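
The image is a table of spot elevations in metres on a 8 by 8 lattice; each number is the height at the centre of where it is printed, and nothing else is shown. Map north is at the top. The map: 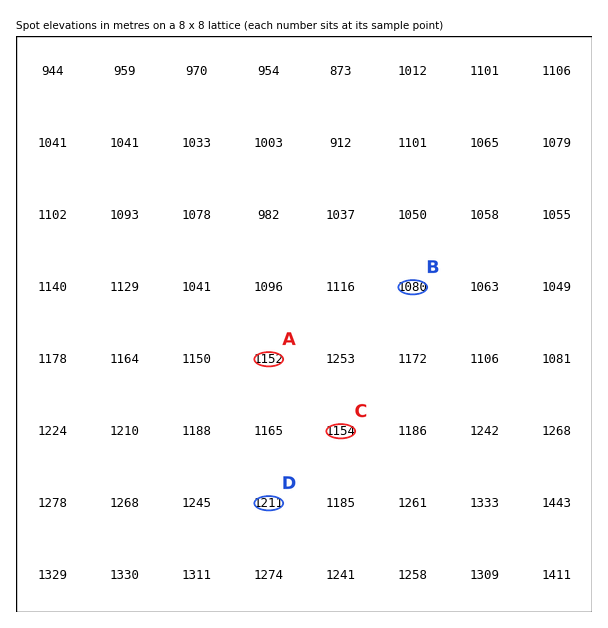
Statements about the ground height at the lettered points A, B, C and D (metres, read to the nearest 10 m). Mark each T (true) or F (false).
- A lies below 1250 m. T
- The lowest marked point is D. F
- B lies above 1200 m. F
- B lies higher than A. F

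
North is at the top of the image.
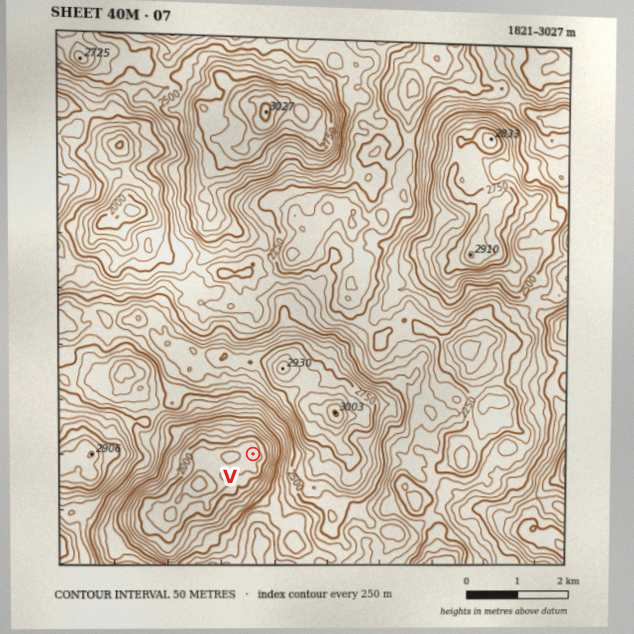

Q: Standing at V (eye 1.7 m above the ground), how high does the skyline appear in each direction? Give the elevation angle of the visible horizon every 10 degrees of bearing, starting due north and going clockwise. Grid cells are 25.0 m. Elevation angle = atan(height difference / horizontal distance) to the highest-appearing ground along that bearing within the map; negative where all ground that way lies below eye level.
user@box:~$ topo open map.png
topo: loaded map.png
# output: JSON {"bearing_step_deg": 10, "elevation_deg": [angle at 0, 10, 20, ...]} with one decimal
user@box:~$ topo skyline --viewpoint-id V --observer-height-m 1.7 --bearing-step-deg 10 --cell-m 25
{"bearing_step_deg": 10, "elevation_deg": [28.0, 30.4, 32.7, 34.8, 35.6, 37.5, 38.1, 38.6, 36.7, 36.8, 37.2, 36.7, 35.1, 32.8, 29.6, 25.2, 23.0, 20.9, 21.3, 16.3, 12.4, 9.3, 7.0, 8.8, 11.2, 11.1, 16.6, 18.2, 15.5, 15.2, 19.2, 20.0, 22.7, 24.6, 25.7, 26.6]}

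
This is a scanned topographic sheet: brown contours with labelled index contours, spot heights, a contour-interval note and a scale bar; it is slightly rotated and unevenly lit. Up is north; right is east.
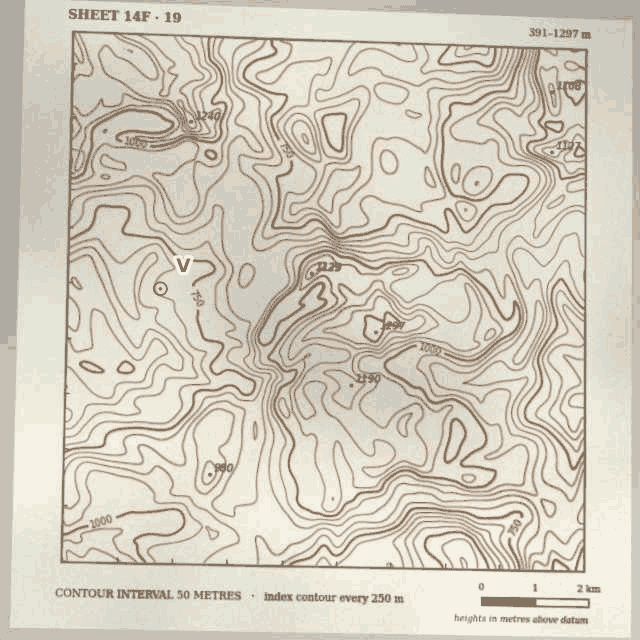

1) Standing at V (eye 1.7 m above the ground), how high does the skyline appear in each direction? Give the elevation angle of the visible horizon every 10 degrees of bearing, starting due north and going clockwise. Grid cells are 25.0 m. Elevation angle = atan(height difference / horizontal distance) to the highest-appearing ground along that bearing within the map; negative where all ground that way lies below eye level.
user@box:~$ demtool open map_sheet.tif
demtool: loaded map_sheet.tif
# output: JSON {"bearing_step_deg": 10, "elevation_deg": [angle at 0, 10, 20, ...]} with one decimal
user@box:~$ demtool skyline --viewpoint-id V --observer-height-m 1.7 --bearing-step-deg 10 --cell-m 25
{"bearing_step_deg": 10, "elevation_deg": [8.0, 9.6, 9.7, 6.3, 5.1, 5.6, 6.7, 6.4, 7.9, 7.6, 8.6, 9.0, 7.4, 6.5, 4.5, 4.5, 4.9, 3.3, 4.5, 4.8, 4.1, 0.2, -2.9, -4.5, -4.0, -2.9, -2.9, -2.5, -2.2, -1.6, 2.1, 3.6, 6.6, 6.8, 6.3, 7.0]}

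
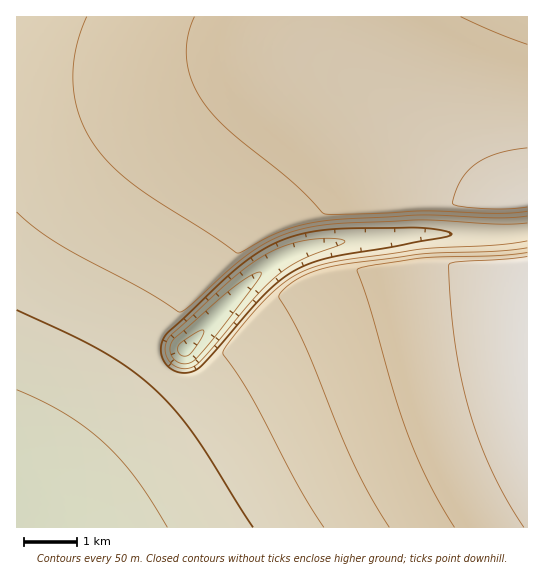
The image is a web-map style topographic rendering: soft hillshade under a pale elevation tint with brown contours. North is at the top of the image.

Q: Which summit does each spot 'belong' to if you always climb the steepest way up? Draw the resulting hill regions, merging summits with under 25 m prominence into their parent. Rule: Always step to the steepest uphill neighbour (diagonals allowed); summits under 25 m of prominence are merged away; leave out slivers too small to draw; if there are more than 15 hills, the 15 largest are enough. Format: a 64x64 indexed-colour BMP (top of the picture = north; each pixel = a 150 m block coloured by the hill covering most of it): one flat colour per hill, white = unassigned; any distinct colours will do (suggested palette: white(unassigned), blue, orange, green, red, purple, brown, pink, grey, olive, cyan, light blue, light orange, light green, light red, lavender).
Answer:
<image width="64" height="64" href="data:image/bmp;base64,Qk12CAAAAAAAAHYAAAAoAAAAQAAAAEAAAAABAAQAAAAAAAAIAAATCwAAEwsAABAAAAAAAAAA////ALR3HwAOf/8ALKAsACgn1gC9Z5QAS1aMAMJ34wB/f38AIr28AM++FwDox64AeLv/AIrfmACWmP8A1bDFACIiIiIiIiIiIiIiIiIiIiIiIiIiIiIiIiIiIiIiIiIiIiIiIiIiIiIiIiIiIiIiIiIiIiIiIiIiIiIiIiIiIiIRIiIiIiIiIiIiIiIiIiIiIiIiIiIiIiIiIiIiIiIiIhERIiIiIiIiIiIiIiIiIiIiIiIiIiIiIiIiIiIiIiIiERESIiIiIiIiIiIiIiIiIiIiIiIiIiIiIiIiIiIiIiIREREiIiIiIiIiIiIiIiIiIiIiIiIiIiIiIiIiIiIiIhERERIiIiIiIiIiIiIiIiIiIiIiIiIiIiIiIiIiIiIiERERESIiIiIiIiIiIiIiIiIiIiIiIiIiIiIiIiIiIiIREREREiIiIiIiIiIiIiIiIiIiIiIiIiIiIiIiIiIiIhERERERIiIiIiIiIiIiIiIiIiIiIiIiIiIiIiIiIiIiEREREREiIiIiIiIiIiIiIiIiIiIiIiIiIiIiIiIiIiIRERERERIiIiIiIiIiIiIiIiIiIiIiIiIiIiIiIiIiIhERERERESIiIiIiIiIiIiIiIiIiIiIiIiIiIiIiIiIiEREREREREiIiIiIiIiIiIiIiIiIiIiIiIiIiIiIiIiIRERERERERIiIiIiIiIiIiIiIiIiIiIiIiIiIiIiIiIhERERERERESIiIiIiIiIiIiIiIiIiIiIiIiIiIiIiIiEREREREREREiIiIiIiIiIiIiIiIiIiIiIiIiIiIiIiIRERERERERERIiIiIiIiIiIiIiIiIiIiIiIiIiIiIiIhERERERERERESIiIiIiIiIiIiIiIiIiIiIiIiIiIiIiERERERERERERIiIiIiIiIiIiIiIiIiIiIiIiIiIiIiIRERERERERERESIiIiIiIiIiIiIiIiIiIiIiIiIiIiIhEREREREREREREiIiIiIiIiIiIiIiIiIiIiIiIiIiIiERERERERERERERIiIiIiIiIiIiIiIiIiIiIiIiIiIiIRERERERERERERESIiIiIiIiIiIiIiIiIiIiIiIiIiIhEREREREREREREREiIiIiIiIiIiIiIiIiIiIiIiIiIiERERERERERERERERIiIiIiIiIiIiIiIiIiIiIiIiIiIRERERERERERERERESIiIiIiIiIiIiIiIiIiIiIiIiIhEREREREREREREREREiIiIiIiIiIiIiIiIiIiIiIiIiERERERERERERERERERIiIiIiIiIiIiIiIiIiIiIiIiIRERERERERERERERERESIiIiIiIiIiIiIiIiIiIiIiIhEREREREREREREREREREiIiIiIiIiIiIiIiIiIiIiIiERERERERERERERERERERIiIiIiIiIiIiIiIiIiIiIiIRERERERERERERERERERESIiIiIiIiIiIiIiIiIiIiIhERERERERERERERERERERESIiIiIiIiIiIiIiIiIiIiERERERERERERERERERERERESIiIiIiIiIiIiIiIiIiIREREREREREREREREREREREREREiIiIiIiIiIiIiIiIhERERERERERERERERERERERERERERERERIiIiIiIiIiERERERERERERERERERERERERERERERERERERERERERERERERERERERERERERERERERERERERERERERERERERERERERERERERERERERERERERERERERERERERERERERERERERERERERERERERERERERERERERERERERERERERERERERERERERERERERERERERERERERERERERERERERERERERERERERERERERERERERERERERERERERERERERERERERERERERERERERERERERERERERERERERERERERERERERERERERERERERERERERERERERERERERERERERERERERERERERERERERERERERERERERERERERERERERERERERERERERERERERERERERERERERERERERERERERERERERERERERERERERERERERERERERERERERERERERERERERERERERERERERERERERERERERERERERERERERERERERERERERERERERERERERERERERERERERERERERERERERERERERERERERERERERERERERERERERERERERERERERERERERERERERERERERERERERERERERERERERERERERERERERERERERERERERERERERERERERERERERERERERERERERERERERERERERERERERERERERERERERERERERERERERERERERERERERERERERERERERERERERERERERERERERERERERERERERERERERERERERERERERERERERERERERERERERERERERERERERERERERERERERERERERERERERERERERERERERERERERERERERERERERERERERERERERERERERERERERERERERERERERERERERERERERERERERERERERERERERERERERERERERERERERERERERERERERERERERERERERERERERERERERERERERERERERERERERERERERERERERERERERERERERERERERERERERERERERERERERERERERERERERERERERERERERERERERERERERERERERERERERERERERERERERERERERERERERERERERERERER"/>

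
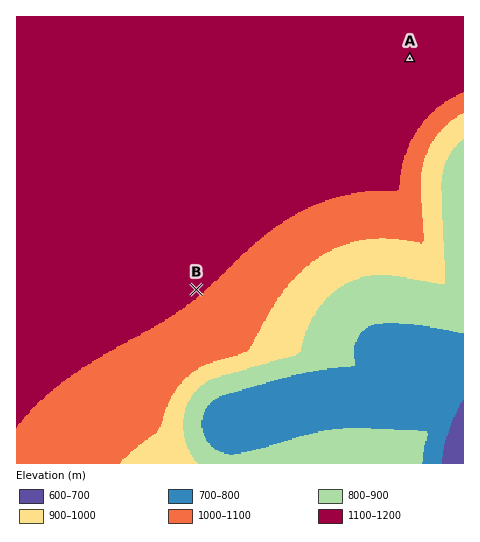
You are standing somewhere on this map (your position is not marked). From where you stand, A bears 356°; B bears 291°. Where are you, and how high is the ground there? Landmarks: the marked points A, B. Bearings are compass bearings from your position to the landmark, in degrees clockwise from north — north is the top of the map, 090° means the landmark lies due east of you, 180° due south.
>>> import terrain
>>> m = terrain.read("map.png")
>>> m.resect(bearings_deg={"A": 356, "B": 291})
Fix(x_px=432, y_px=380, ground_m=780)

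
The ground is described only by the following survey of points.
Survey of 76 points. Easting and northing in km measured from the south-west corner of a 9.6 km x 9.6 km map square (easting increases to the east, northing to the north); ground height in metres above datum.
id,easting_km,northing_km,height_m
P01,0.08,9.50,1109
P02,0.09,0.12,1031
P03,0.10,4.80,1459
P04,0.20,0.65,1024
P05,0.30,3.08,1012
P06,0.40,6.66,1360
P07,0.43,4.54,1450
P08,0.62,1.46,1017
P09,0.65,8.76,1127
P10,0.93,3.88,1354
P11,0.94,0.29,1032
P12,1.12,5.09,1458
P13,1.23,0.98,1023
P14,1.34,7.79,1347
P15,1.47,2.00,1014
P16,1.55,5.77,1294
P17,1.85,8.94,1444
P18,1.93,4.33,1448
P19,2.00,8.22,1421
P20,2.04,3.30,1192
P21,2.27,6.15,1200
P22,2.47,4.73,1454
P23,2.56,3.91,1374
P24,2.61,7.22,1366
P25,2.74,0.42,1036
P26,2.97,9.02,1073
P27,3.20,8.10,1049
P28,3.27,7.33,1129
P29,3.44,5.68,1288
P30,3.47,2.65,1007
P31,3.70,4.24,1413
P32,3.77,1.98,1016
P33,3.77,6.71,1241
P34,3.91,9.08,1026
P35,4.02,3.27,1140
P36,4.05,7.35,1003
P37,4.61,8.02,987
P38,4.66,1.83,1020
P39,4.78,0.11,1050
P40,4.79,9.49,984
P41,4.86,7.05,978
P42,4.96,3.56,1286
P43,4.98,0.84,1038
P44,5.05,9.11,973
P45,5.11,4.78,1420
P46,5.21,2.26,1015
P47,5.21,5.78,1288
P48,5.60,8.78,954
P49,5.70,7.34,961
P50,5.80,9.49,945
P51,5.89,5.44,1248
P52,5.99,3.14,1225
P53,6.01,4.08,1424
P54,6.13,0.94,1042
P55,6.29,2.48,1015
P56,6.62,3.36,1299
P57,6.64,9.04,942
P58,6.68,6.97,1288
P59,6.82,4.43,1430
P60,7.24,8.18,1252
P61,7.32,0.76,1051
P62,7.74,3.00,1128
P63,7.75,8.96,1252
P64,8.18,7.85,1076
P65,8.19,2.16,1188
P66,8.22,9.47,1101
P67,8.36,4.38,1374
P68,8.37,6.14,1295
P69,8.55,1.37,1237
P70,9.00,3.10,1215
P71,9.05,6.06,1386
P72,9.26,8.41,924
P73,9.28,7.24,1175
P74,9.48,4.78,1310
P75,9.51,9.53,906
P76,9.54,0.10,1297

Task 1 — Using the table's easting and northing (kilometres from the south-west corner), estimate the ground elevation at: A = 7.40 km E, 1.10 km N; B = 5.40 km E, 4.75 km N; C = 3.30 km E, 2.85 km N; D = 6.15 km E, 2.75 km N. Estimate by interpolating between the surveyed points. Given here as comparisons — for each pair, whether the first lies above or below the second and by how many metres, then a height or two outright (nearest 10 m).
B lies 410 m above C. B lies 380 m above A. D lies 350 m below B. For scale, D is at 1070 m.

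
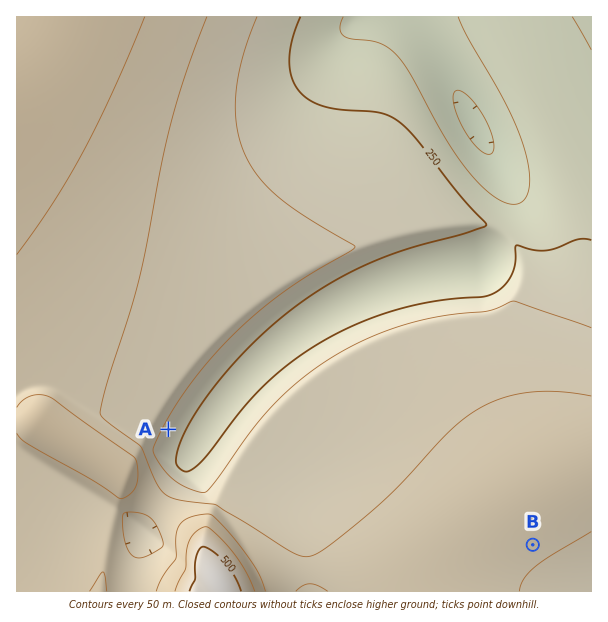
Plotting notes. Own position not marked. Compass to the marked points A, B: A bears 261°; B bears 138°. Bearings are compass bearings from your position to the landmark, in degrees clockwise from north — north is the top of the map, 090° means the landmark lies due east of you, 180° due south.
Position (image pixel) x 396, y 393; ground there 330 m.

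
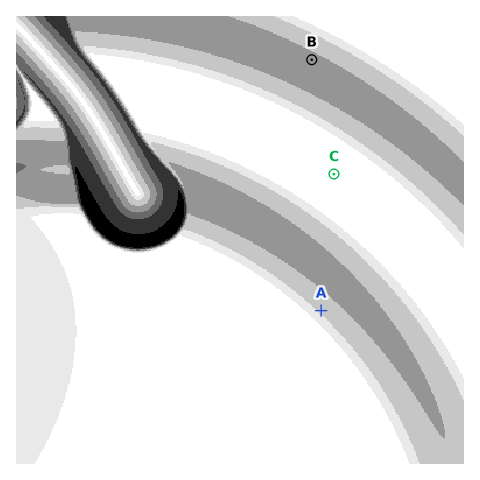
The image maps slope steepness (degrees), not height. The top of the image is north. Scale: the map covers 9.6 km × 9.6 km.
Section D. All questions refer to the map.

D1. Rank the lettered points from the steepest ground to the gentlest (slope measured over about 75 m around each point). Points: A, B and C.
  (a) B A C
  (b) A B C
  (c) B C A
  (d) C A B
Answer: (a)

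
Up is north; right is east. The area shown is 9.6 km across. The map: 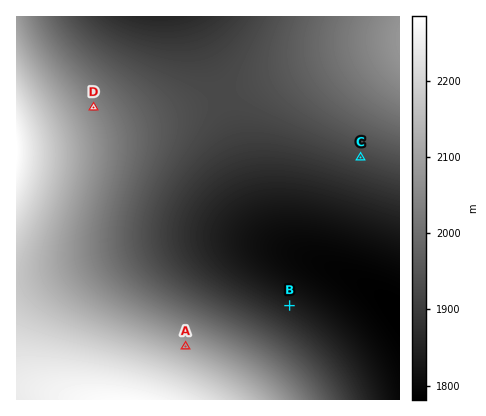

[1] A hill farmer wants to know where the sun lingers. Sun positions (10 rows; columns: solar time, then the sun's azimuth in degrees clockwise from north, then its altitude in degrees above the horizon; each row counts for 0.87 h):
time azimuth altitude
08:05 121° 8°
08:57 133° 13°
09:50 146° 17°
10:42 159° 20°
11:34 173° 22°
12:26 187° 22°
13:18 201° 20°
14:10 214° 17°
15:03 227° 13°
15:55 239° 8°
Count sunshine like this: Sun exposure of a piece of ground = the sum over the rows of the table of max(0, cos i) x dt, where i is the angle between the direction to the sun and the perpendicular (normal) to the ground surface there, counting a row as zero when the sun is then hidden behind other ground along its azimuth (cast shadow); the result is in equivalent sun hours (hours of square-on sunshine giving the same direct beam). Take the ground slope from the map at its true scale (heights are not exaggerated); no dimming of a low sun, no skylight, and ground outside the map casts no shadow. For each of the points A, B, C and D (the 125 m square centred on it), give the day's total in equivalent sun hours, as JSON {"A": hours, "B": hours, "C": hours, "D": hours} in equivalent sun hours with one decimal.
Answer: {"A": 1.5, "B": 1.9, "C": 2.8, "D": 2.1}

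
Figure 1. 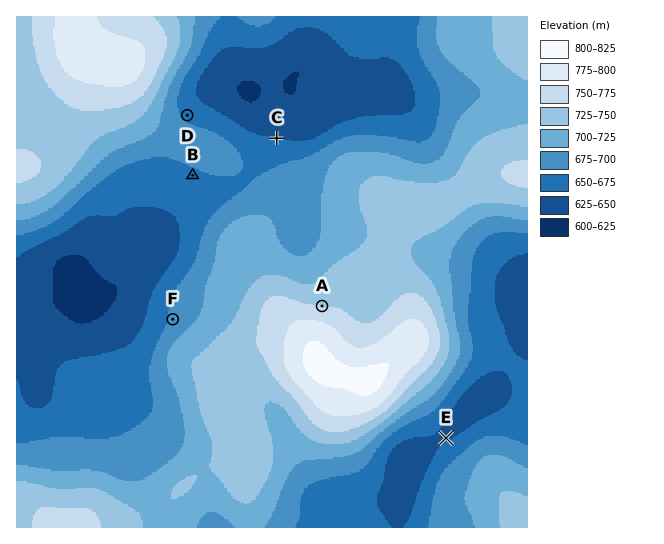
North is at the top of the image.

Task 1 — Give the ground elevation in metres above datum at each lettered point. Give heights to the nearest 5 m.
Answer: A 750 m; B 670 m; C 650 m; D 670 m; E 650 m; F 680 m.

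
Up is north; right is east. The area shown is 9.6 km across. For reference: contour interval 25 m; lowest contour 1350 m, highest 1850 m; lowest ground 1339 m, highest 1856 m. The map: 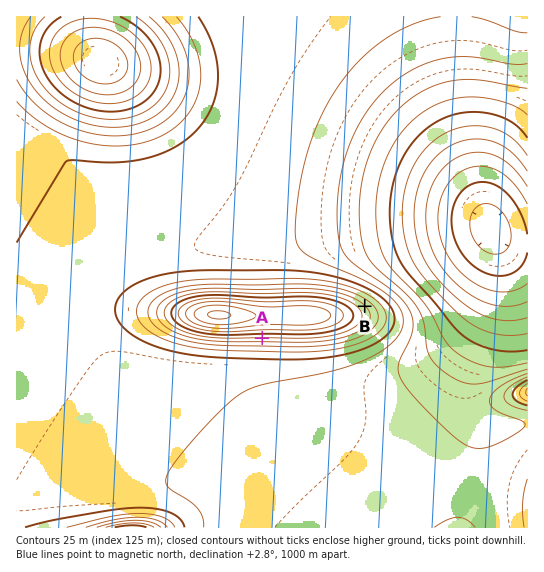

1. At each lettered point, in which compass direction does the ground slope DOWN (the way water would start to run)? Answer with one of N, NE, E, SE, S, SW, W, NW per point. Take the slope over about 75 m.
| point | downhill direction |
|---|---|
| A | S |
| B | NE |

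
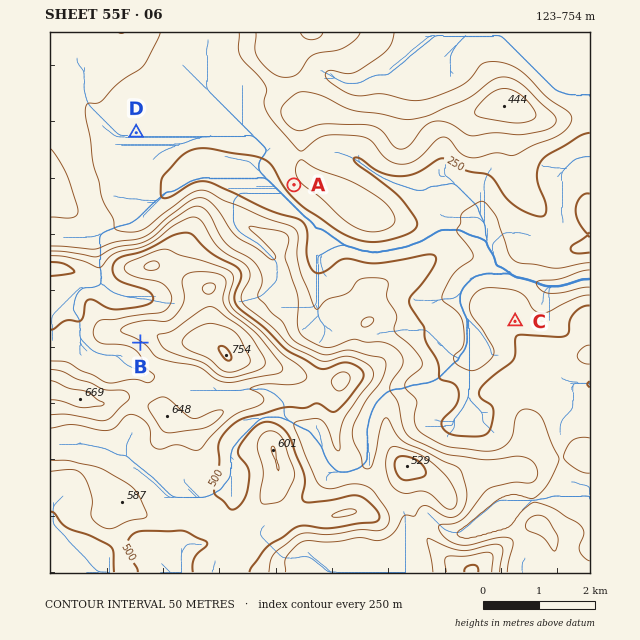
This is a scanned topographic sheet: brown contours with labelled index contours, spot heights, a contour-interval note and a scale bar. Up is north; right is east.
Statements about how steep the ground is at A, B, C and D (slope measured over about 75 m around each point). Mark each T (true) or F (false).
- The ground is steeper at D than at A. F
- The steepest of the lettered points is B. T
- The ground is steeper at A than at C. T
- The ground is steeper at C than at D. T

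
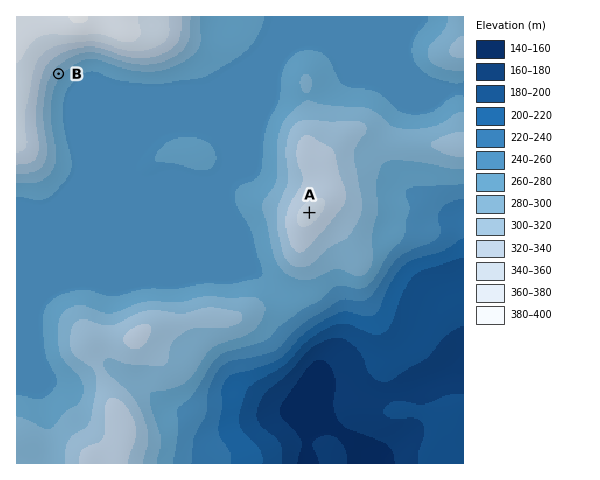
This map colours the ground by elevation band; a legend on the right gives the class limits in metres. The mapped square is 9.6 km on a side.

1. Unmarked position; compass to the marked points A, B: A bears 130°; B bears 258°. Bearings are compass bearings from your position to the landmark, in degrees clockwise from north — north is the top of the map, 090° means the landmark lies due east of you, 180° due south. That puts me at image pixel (127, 59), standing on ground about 310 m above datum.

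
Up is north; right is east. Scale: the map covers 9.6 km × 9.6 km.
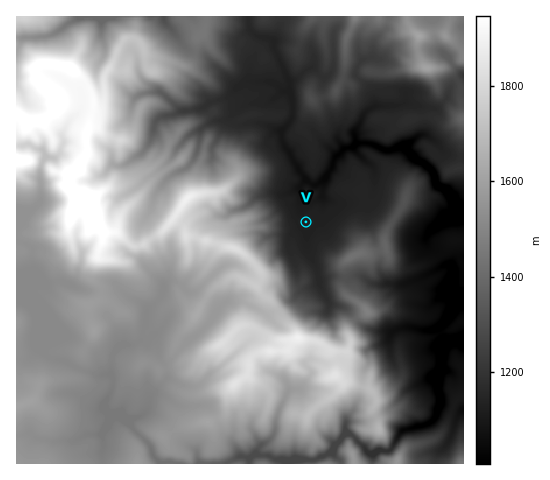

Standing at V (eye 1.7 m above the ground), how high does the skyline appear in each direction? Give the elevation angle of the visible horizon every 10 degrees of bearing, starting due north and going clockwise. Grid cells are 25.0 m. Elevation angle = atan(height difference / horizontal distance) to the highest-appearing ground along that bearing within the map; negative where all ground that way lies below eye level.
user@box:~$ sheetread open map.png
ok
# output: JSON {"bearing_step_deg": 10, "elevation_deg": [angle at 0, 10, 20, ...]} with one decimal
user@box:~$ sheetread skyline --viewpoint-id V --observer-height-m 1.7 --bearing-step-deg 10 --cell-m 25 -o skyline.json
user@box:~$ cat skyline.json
{"bearing_step_deg": 10, "elevation_deg": [2.9, 2.8, 3.9, 5.8, 5.9, 1.9, 2.5, 3.8, 5.1, 5.8, 7.8, 9.9, 12.9, 14.0, 12.2, 8.7, 13.1, 14.2, 16.3, 16.1, 16.8, 21.0, 24.1, 24.6, 24.7, 23.5, 18.4, 19.1, 17.8, 18.8, 17.0, 14.2, 8.8, 4.0, 1.9, 1.2]}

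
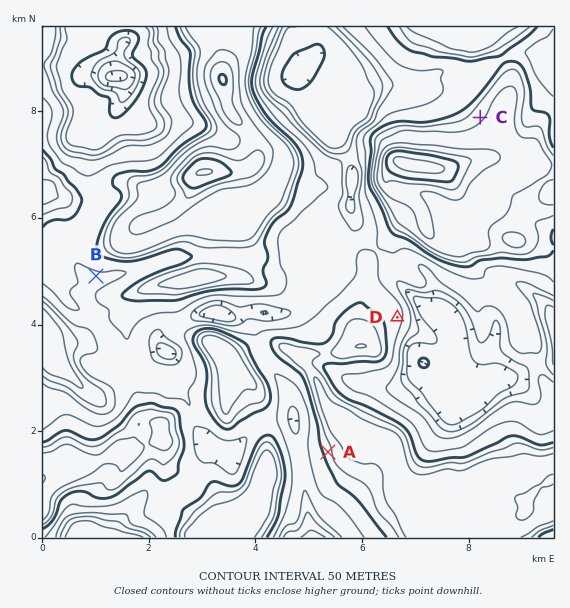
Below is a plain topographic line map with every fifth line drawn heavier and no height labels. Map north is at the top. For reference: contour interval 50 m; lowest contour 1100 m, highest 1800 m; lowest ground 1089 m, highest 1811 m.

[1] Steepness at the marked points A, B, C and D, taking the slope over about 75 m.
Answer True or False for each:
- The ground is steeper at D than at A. False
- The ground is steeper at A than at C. True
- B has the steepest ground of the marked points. False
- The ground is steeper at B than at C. False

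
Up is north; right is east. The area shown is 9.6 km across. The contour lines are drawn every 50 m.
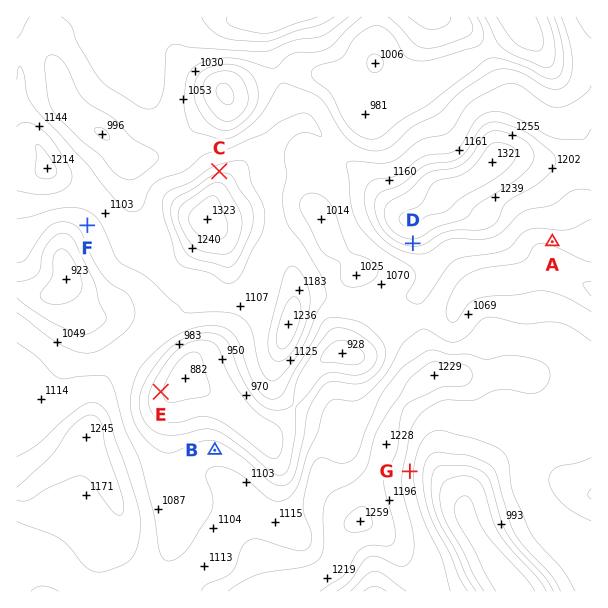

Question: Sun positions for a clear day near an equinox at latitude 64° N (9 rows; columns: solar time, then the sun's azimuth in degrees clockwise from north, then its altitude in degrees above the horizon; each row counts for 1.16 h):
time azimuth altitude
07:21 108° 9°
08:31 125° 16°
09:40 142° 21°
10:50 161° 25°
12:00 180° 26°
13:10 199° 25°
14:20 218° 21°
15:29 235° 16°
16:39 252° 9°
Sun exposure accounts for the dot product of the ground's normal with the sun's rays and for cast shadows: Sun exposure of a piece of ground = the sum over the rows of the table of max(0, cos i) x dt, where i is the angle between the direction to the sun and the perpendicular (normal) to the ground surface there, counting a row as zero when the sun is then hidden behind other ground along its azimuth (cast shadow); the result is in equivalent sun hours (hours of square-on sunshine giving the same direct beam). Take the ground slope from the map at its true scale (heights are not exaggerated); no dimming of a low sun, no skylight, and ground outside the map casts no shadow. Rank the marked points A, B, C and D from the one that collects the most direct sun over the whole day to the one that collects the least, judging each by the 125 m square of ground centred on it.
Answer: D > A > B > C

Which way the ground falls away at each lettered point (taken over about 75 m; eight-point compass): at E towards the E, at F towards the SW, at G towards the E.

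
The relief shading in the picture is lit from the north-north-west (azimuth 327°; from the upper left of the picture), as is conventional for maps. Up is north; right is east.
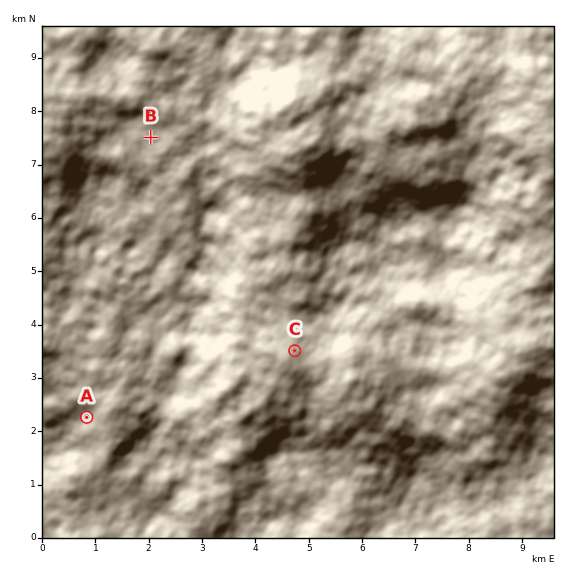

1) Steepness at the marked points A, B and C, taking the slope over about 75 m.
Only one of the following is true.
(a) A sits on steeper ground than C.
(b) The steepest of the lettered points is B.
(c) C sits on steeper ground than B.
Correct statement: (c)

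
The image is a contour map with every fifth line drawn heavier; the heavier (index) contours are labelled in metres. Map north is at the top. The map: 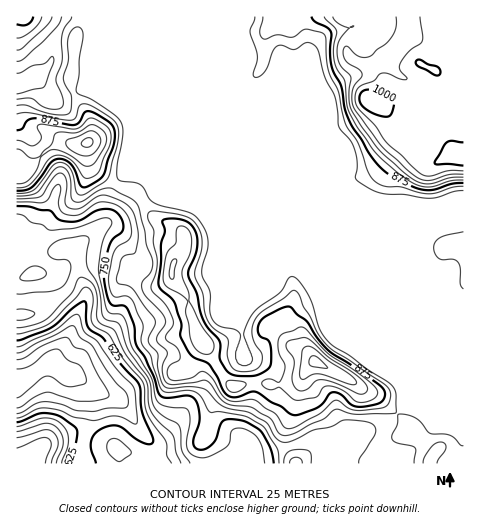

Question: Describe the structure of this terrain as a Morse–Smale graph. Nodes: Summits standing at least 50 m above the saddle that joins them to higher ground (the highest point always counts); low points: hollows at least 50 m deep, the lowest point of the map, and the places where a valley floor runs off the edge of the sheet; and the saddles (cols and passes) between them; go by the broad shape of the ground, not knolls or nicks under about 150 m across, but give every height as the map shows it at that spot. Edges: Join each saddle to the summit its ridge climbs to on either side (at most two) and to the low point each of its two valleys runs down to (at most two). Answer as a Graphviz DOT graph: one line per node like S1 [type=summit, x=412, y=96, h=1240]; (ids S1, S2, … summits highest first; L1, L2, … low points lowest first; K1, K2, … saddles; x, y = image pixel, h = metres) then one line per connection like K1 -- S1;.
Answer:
graph terrain {
  S1 [type=summit, x=371, y=102, h=1021];
  S2 [type=summit, x=316, y=362, h=983];
  S3 [type=summit, x=88, y=143, h=982];
  S4 [type=summit, x=25, y=17, h=885];
  S5 [type=summit, x=34, y=459, h=746];
  L1 [type=low, x=18, y=382, h=515];
  L2 [type=low, x=17, y=85, h=753];
  K1 [type=saddle, x=43, y=154, h=925];
  K2 [type=saddle, x=116, y=185, h=830];
  K3 [type=saddle, x=397, y=414, h=825];
  K4 [type=saddle, x=242, y=337, h=824];
  K5 [type=saddle, x=63, y=25, h=797];
  K6 [type=saddle, x=85, y=439, h=619];
  K1 -- S3;
  K1 -- L1;
  K1 -- L2;
  K2 -- S2;
  K2 -- S3;
  K2 -- L1;
  K2 -- L2;
  K3 -- S2;
  K3 -- L1;
  K3 -- L2;
  K4 -- S2;
  K4 -- L1;
  K4 -- L2;
  K5 -- S2;
  K5 -- S4;
  K5 -- L2;
  K6 -- S2;
  K6 -- S5;
  K6 -- L1;
}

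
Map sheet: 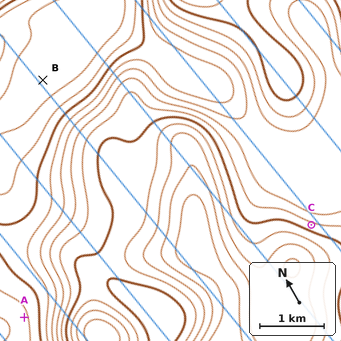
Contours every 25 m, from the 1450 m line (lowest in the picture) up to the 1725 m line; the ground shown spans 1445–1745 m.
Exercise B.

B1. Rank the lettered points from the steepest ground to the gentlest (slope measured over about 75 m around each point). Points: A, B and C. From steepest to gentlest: C A B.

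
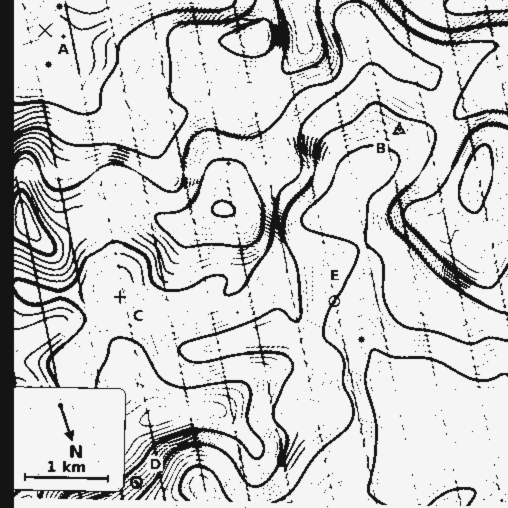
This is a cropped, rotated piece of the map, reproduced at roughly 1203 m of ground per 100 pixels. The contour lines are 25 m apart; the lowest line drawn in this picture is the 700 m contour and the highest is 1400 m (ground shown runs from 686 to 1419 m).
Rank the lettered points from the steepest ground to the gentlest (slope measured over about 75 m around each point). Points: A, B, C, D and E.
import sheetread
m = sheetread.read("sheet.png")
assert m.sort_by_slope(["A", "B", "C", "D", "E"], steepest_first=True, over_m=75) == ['D', 'B', 'E', 'A', 'C']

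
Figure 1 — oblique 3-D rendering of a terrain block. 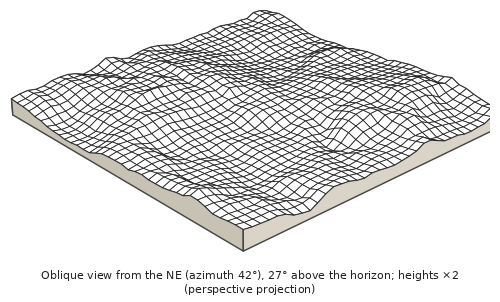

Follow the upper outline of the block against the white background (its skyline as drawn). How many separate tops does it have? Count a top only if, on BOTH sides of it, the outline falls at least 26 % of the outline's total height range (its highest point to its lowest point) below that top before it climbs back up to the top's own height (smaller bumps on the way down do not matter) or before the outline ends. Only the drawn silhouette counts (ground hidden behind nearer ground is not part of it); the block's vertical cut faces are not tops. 6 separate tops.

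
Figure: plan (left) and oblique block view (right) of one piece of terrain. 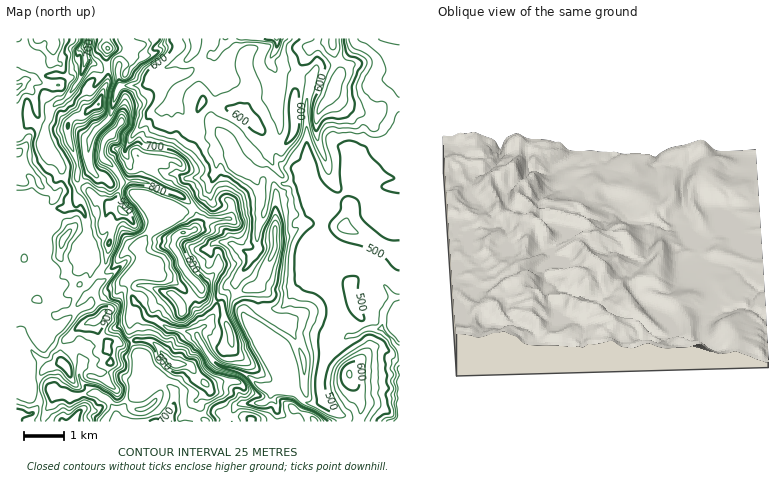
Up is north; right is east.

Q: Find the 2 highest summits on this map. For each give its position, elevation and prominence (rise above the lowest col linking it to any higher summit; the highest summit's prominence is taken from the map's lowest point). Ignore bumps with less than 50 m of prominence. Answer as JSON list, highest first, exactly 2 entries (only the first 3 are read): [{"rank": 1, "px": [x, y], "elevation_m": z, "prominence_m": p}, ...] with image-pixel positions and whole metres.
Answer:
[{"rank": 1, "px": [94, 322], "elevation_m": 936, "prominence_m": 528}, {"rank": 2, "px": [122, 212], "elevation_m": 935, "prominence_m": 94}]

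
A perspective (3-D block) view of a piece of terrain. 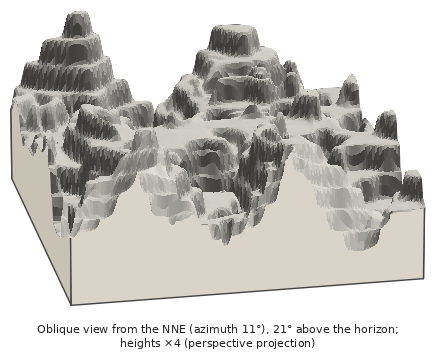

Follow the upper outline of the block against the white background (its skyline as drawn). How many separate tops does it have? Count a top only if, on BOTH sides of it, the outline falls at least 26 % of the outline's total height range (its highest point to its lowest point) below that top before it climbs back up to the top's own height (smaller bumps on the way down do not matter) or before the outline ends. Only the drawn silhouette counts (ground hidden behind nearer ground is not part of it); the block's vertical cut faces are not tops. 2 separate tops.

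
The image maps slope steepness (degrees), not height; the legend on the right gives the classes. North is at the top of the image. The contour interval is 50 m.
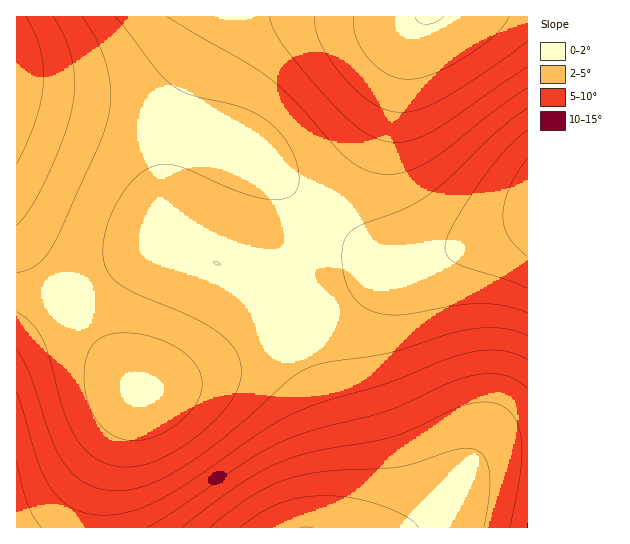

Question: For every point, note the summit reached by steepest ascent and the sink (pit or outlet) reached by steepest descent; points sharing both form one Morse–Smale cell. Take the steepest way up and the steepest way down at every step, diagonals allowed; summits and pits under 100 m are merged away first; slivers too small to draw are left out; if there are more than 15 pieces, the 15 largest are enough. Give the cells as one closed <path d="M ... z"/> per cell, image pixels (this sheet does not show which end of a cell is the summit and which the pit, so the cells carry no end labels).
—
<path d="M21 96l-5 1 0 430 313 1 6-19 1-39-5-36-10-33-17-43-25-48-11-16-15-15-12-6 17 0 15-8 34-32 14-18-30-24-37-36-15-8-78-23z"/><path d="M322 216l-49 49-15 8-14 1 9 5 15 15 11 16 25 48 17 43 10 33 5 36 0 28-7 29 86 1 25-21 31-38 12-12 18-8 27-3 0-223-11 2-82 32-29 6-19-4-17-8-27-18z"/><path d="M422 16l-405 0-1 79 145 29 78 23 15 8 37 36 30 24 22-28 22-36 20-44 22-65z"/><path d="M527 16l-104 0-8 10-8 16-22 65-20 44-22 36-22 28 22 18 27 18 17 8 19 4 29-6 92-34z"/><path d="M527 447l-21 1-23 9-12 12-31 38-24 20 111 1z"/>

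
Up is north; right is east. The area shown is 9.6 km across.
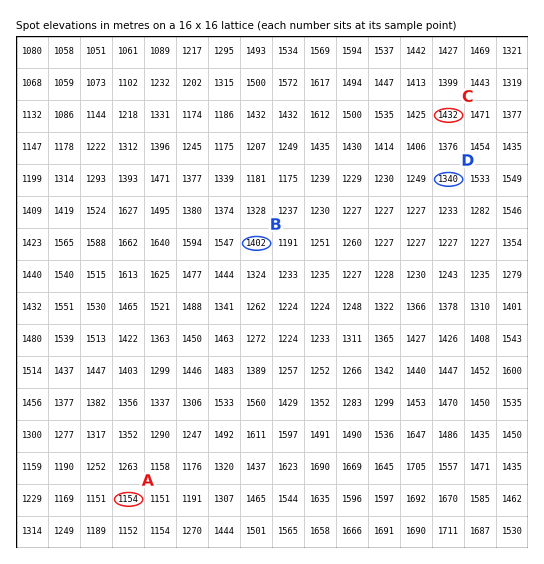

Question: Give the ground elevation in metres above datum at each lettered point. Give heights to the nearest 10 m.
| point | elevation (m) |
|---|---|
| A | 1150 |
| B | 1400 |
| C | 1430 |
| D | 1340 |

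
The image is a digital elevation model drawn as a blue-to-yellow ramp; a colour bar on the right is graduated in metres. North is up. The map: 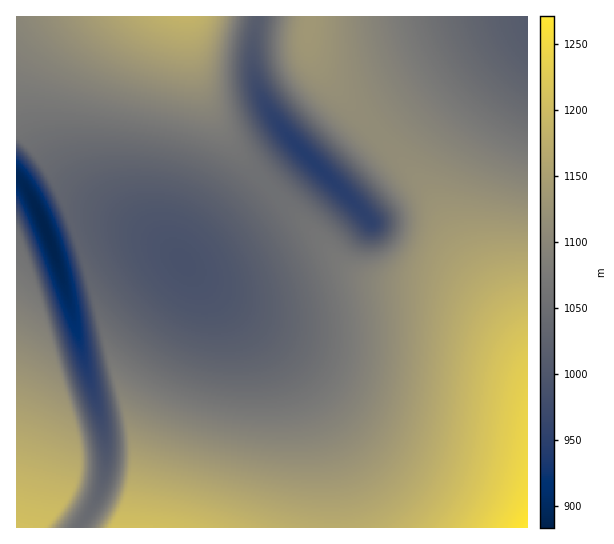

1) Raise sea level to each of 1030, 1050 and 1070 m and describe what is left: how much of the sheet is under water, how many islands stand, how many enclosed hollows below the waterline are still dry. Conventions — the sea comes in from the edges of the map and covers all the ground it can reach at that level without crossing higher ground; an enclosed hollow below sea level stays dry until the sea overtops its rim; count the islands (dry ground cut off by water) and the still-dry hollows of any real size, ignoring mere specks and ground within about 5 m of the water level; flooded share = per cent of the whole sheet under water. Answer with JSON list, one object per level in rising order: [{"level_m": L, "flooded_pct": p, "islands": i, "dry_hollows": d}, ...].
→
[{"level_m": 1030, "flooded_pct": 23, "islands": 0, "dry_hollows": 0}, {"level_m": 1050, "flooded_pct": 32, "islands": 0, "dry_hollows": 0}, {"level_m": 1070, "flooded_pct": 42, "islands": 0, "dry_hollows": 0}]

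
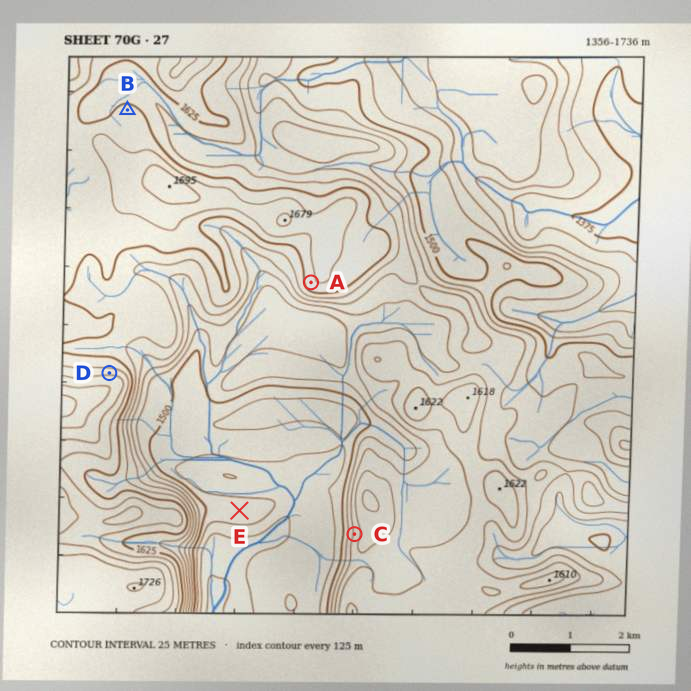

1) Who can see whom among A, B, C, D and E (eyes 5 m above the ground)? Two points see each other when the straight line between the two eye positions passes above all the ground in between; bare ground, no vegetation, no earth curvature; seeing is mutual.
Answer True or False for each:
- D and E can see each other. False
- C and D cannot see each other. True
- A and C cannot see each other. False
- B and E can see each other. False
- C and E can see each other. True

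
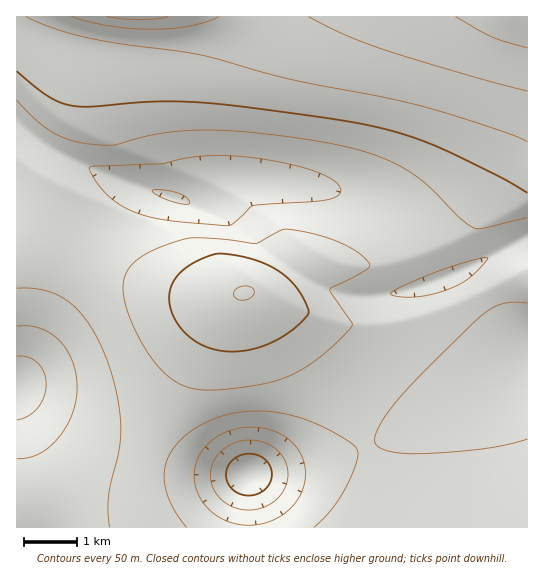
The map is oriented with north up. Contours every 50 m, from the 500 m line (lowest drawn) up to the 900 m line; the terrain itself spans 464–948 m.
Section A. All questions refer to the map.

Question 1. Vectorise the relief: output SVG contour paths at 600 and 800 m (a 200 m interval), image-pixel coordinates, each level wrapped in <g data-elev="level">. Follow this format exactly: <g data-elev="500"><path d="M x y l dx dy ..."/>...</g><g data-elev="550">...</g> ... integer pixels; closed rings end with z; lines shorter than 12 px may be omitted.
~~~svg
<g data-elev="600"><path d="M241 525l-11-3-11-5-9-7-7-8-5-9-3-11-1-11 2-9 5-9 6-8 8-7 11-6 11-3 12-2 12 1 10 2 18 9 11 14 5 17-2 17-9 17-15 13-18 7z"/><path d="M17 326l12 0 10 2 11 5 9 7 8 10 6 12 3 12 1 13-1 14-4 13-6 13-8 11-9 10-11 6-11 4-10 1"/><path d="M179 203l-19-6-7-4 0-3 10 0 14 3 8 4 5 5-3 2z"/></g><g data-elev="800"><path d="M238 299l5 1 7-2 4-4 0-4-7-4-9 2-3 2-1 4z"/><path d="M26 17l27 11 33 9 35 7 77 10 93 25 122 25 80 24 34 14"/></g>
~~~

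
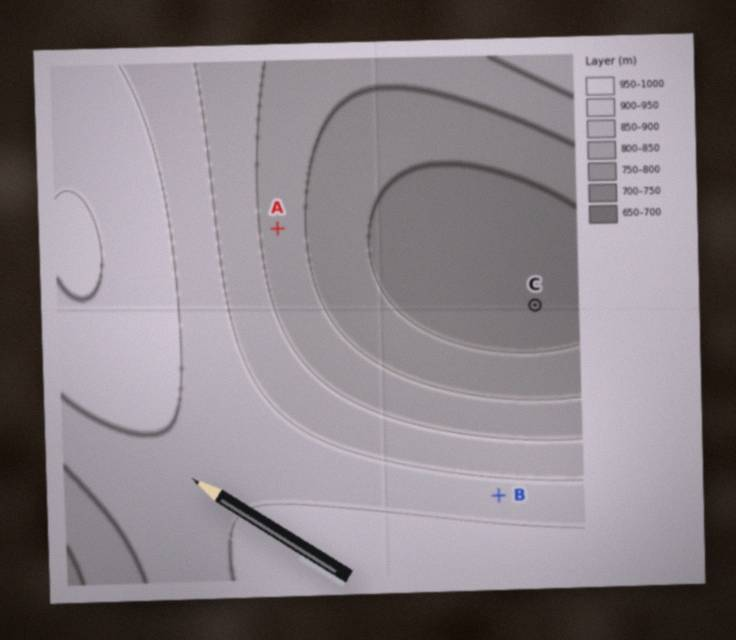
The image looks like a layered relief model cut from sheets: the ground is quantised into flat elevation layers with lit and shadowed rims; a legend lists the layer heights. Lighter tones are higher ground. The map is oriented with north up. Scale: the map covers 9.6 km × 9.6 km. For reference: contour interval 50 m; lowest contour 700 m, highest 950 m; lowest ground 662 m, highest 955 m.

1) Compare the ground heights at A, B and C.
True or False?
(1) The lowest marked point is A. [False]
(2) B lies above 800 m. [True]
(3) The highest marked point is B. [True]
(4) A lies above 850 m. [False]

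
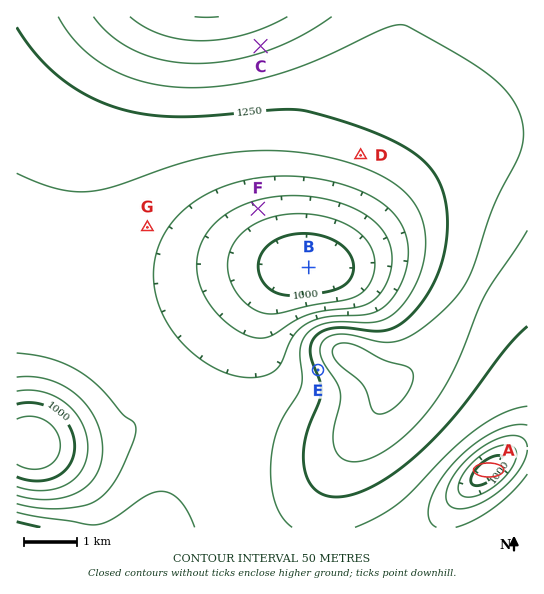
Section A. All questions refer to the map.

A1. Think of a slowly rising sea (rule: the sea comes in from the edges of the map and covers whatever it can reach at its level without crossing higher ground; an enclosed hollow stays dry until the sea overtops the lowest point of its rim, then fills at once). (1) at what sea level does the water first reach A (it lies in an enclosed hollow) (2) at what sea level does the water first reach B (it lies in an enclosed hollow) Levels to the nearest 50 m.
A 1100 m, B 1150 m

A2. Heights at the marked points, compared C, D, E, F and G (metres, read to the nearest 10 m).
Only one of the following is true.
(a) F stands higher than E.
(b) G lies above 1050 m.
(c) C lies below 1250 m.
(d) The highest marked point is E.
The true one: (b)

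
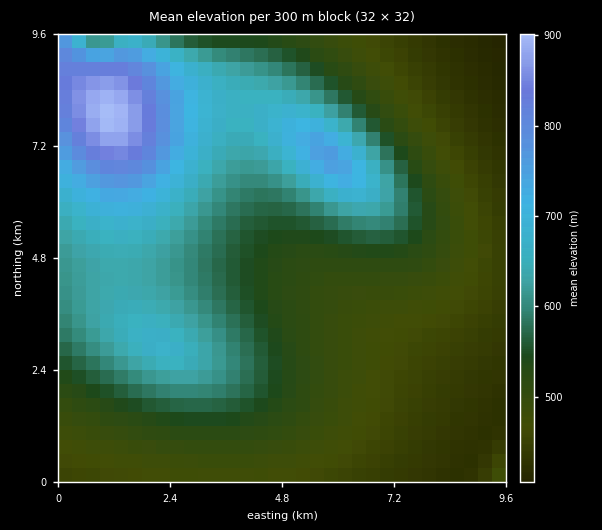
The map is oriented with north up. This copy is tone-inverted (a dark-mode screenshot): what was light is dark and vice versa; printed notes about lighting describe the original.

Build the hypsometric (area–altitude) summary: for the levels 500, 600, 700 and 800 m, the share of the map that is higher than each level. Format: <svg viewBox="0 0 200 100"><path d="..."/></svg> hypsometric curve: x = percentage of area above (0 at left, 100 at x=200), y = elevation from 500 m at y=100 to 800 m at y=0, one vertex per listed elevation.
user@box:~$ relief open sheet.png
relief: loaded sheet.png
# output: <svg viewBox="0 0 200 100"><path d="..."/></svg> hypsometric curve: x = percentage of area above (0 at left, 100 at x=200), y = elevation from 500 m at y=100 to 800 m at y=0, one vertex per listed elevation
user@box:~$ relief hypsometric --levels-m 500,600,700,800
<svg viewBox="0 0 200 100"><path d="M128 100l-58-33-47-34-14-33"/></svg>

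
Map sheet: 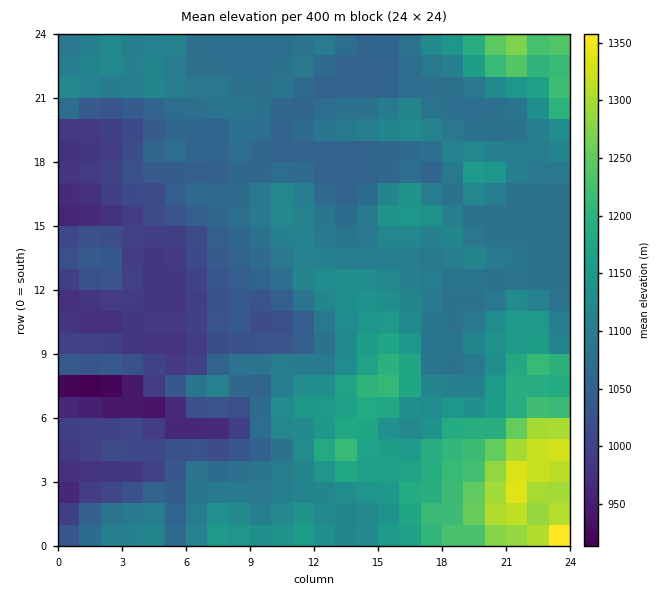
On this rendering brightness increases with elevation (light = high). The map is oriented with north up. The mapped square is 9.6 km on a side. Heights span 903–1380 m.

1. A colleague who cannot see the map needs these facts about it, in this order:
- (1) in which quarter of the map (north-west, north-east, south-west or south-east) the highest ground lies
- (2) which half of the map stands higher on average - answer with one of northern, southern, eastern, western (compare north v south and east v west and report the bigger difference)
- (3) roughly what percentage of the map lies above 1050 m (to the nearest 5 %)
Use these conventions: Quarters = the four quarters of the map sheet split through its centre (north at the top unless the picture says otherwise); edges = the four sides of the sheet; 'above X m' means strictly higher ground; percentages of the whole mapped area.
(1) Look to the south-east quarter for the highest ground.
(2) The eastern half stands higher on average than the western half.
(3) Ground above 1050 m makes up about 75 % of the sheet.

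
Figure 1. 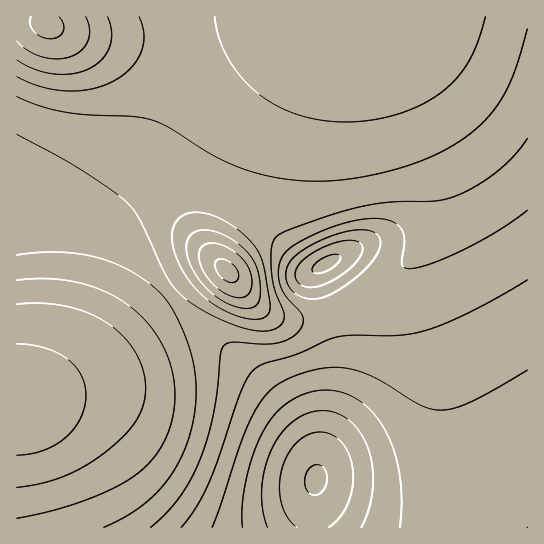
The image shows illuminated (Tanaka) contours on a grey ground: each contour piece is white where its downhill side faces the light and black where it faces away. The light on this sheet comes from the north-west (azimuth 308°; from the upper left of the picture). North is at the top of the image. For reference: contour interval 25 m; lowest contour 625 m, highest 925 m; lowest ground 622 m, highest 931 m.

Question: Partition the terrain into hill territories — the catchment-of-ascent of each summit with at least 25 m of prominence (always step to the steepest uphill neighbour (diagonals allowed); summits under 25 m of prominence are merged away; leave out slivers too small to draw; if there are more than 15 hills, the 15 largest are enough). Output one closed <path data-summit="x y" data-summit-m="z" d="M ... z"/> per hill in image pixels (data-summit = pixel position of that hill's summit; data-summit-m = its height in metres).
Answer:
<path data-summit="349 27" data-summit-m="874" d="M527 16l-355 1 4 28-1 29-12 44-26 47-28 36-12 20-6 6-4 0 22 5 16-22 16-13 25-9 23 0 34 11 24 13 23 17 32 35 9 5 9 0 0 12 19 50 2 35-5 33-20 76-3 20 1 33 214-1z"/><path data-summit="19 407" data-summit-m="891" d="M46 220l-30 1 0 306 297 1 0-33 3-13-1-25-11-24-27-36-100-95-38-48-13-11-15-8-20-7z"/><path data-summit="227 271" data-summit-m="906" d="M189 188l-23 0-25 9-16 13-16 22-5 1 18 7 11 8 44 54 100 95 27 36 11 24 2 18 19-76 5-33-2-35-19-50 0-12-9 0-9-5-32-35-23-17-24-13z"/><path data-summit="46 25" data-summit-m="931" d="M171 16l-155 1 1 203 29 0 36 7 9 0 6-6 12-20 38-51 20-43 6-25 3-23-1-29z"/>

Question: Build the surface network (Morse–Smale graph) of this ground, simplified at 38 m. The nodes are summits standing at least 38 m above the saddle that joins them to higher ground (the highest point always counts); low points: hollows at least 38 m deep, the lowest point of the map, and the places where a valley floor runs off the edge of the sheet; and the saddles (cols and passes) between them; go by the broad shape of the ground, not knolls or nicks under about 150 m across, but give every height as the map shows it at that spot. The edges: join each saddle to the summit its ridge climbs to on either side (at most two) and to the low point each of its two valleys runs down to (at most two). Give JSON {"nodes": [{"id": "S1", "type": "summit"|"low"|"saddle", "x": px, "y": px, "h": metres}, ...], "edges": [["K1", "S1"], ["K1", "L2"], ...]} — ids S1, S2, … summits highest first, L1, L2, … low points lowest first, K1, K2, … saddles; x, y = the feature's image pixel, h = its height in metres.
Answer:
{"nodes": [
{"id": "S1", "type": "summit", "x": 46, "y": 25, "h": 931},
{"id": "S2", "type": "summit", "x": 227, "y": 270, "h": 906},
{"id": "S3", "type": "summit", "x": 22, "y": 407, "h": 891},
{"id": "L1", "type": "low", "x": 315, "y": 479, "h": 622},
{"id": "L2", "type": "low", "x": 326, "y": 263, "h": 694},
{"id": "K1", "type": "saddle", "x": 209, "y": 194, "h": 815},
{"id": "K2", "type": "saddle", "x": 169, "y": 293, "h": 798},
{"id": "K3", "type": "saddle", "x": 331, "y": 311, "h": 762}],
"edges": [["K1", "S1"], ["K1", "S2"], ["K1", "L1"], ["K1", "L2"], ["K2", "S2"], ["K2", "S3"], ["K2", "L1"], ["K3", "S1"], ["K3", "S2"], ["K3", "L1"], ["K3", "L2"]]}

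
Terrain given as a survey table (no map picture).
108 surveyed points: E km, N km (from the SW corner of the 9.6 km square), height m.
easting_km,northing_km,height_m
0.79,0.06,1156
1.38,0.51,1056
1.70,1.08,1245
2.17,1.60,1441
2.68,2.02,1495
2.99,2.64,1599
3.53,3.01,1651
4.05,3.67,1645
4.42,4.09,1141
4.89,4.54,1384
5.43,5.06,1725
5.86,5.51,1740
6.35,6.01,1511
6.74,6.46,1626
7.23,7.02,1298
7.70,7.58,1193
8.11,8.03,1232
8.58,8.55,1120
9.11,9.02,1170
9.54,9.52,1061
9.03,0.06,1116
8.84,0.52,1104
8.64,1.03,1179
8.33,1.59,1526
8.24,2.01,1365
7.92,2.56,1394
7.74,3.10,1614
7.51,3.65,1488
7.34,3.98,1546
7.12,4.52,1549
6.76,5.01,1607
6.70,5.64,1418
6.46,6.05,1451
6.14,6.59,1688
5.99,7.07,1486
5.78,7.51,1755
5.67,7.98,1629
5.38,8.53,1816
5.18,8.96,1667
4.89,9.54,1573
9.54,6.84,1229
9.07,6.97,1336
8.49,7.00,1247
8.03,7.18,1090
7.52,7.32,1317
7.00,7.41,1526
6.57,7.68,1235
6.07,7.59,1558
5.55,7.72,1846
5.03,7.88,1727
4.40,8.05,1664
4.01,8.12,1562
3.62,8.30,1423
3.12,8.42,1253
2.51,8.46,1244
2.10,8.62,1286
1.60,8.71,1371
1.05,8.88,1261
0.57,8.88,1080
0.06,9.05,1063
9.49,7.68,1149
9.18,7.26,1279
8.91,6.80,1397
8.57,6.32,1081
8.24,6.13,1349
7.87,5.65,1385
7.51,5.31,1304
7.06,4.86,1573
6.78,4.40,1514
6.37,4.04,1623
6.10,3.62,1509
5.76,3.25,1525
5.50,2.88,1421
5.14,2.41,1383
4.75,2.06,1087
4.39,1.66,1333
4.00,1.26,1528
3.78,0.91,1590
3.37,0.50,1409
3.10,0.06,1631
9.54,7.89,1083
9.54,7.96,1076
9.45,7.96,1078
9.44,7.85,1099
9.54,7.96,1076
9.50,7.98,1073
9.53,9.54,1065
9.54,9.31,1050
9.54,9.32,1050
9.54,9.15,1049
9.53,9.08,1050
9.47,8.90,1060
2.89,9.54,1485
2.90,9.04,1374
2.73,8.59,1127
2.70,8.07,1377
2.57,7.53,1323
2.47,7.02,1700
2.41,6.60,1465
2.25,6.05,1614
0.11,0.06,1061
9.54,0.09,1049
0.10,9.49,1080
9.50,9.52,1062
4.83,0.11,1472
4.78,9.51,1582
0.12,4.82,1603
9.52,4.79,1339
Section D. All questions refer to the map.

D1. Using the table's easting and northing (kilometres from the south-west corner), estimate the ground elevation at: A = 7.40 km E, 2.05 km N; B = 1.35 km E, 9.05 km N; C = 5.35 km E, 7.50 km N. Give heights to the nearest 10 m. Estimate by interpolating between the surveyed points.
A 1510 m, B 1230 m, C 1730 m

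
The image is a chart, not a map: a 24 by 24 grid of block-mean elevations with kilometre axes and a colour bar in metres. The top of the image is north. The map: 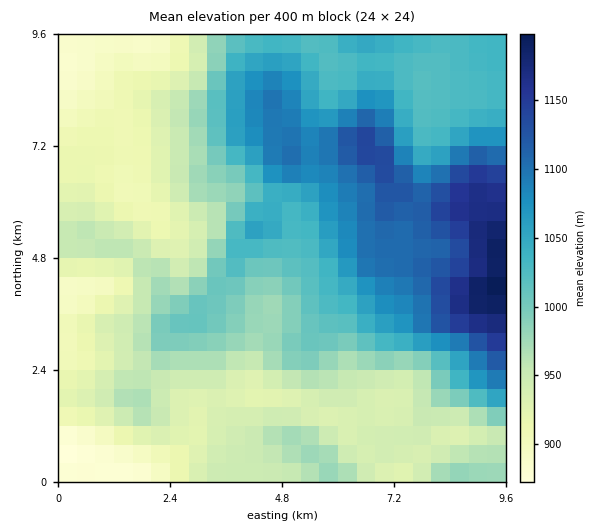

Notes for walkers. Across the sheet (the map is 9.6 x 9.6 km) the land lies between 870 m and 1200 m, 1000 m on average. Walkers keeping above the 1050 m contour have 23.6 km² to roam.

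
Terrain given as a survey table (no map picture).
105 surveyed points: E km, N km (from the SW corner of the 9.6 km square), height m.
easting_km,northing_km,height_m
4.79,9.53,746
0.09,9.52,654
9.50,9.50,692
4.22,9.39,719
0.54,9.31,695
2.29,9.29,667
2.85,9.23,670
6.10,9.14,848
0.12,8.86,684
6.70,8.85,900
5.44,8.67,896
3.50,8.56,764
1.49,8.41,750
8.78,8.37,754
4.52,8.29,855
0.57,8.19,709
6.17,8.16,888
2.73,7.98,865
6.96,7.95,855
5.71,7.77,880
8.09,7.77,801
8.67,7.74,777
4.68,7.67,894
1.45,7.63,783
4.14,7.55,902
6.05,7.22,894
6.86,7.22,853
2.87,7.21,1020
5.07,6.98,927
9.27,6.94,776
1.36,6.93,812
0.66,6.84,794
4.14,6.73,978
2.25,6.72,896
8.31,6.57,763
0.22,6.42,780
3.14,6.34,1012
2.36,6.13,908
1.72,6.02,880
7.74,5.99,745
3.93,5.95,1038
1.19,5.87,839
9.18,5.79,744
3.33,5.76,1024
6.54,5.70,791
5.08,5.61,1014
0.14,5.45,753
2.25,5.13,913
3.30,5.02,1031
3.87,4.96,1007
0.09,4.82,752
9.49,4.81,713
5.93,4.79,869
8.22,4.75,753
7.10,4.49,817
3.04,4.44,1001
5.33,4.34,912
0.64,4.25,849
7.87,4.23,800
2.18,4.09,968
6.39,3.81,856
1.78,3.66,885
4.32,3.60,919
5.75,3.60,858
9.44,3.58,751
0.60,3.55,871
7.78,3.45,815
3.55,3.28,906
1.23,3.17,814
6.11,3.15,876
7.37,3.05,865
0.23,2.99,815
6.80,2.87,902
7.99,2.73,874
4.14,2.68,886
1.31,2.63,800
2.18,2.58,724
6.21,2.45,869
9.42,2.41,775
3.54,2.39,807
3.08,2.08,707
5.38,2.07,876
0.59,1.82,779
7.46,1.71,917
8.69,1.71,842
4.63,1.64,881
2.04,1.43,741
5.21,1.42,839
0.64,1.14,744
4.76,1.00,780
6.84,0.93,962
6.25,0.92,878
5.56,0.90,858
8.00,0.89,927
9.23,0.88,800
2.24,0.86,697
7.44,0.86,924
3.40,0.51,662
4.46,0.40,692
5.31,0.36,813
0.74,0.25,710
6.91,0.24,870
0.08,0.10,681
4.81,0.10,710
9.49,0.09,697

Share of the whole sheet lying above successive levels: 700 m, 93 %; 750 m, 78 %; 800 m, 59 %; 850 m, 43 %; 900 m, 21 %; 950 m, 11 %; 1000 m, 5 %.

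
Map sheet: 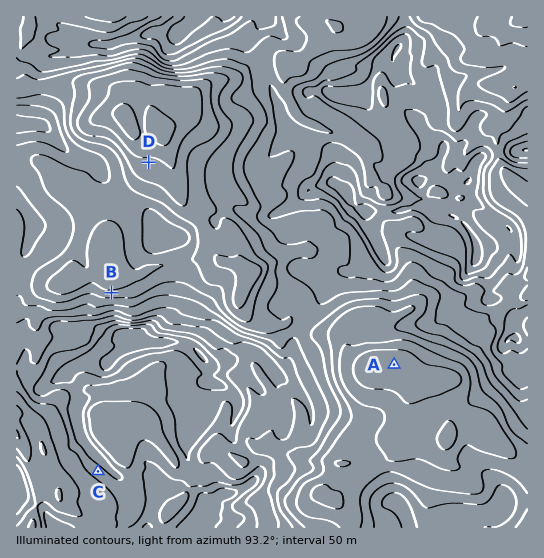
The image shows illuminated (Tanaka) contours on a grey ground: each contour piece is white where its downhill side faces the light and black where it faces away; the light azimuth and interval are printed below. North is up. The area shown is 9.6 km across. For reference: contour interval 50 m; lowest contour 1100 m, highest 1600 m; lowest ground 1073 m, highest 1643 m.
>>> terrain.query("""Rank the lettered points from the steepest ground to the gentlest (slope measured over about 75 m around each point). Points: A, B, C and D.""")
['B', 'C', 'D', 'A']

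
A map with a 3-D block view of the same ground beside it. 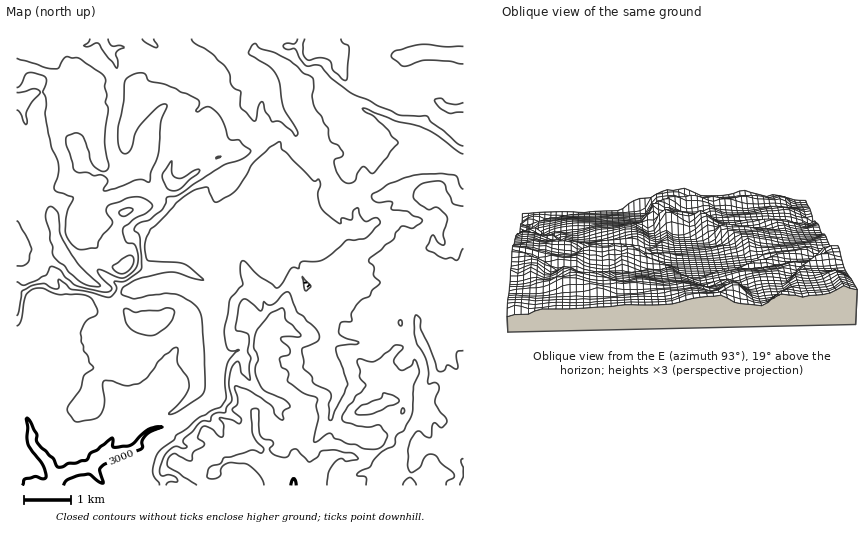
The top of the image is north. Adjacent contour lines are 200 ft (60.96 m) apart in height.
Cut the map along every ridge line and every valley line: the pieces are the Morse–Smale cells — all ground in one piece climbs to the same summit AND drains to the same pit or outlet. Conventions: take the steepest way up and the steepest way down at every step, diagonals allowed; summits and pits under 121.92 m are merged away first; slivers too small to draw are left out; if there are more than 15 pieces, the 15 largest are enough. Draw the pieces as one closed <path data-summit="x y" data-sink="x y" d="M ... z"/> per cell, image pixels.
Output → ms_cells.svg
<path data-summit="293 485" data-sink="53 485" d="M269 156l-9 6-11 20 0 6 13 16-21 15-19 31-30-6-12-5-5 4-3 38 30 15 7 6 7 13-3 13 1 68-39 28-25 6-8 6-5 10-32 10 15-38 0-14-14-20-5-11-6-5-50 0-20-13-3 8 0 16-6 11 1 96 447-1 0-322-13 1-10-5-9 0-11 5-18 2-11 7-6 0-9 10-12 2-5 6-3 18 2 21-4 3-6-1-12 4-5 0-9-7-8-1-14-7-12-13-5-8 3-4 0-9-6-15z"/><path data-summit="63 254" data-sink="53 485" d="M102 38l-6 0-8 7-24 0-5 2-18-3-3-2 0-4-22 1 1 350 6-16-1-10 3-9-1-17 6-15 1-17 5-8 7 0 18 7 15-2 13 8 8 2 6-1 17-16 9-5 33-8 10 0 4-42 4-1 12 5 30 6 19-31 21-15-13-16 0-6 11-20 12-10-2-4-10-10-12-8-14-2-8-19-16-16-35-15-10-10-22-10-13-10-12-1-8 4z"/><path data-summit="318 39" data-sink="53 485" d="M463 38l-360 0-1 2 8 11 8-4 12 1 13 10 22 10 10 10 28 11 14 10 11 13 6 16 14 2 12 8 10 10 2 4-4 3 13 17 6 15 0 9-3 4 5 8 12 13 14 7 8 1 9 7 5 0 12-4 6 1 4-3-2-21 3-18 5-6 12-2 9-10 6 0 11-7 18-2 11-5 9 0 10 5 13-2z"/><path data-summit="318 39" data-sink="53 485" d="M174 282l-12 0-33 8-9 5-14 14-8 3-9-2-13-8-15 2-18-7-7 0-4 4-2 21-6 15 0 18 21 13 52 1 23 35 0 14-15 38 32-10 5-10 8-6 25-6 39-28-1-68 3-13-7-13-7-6z"/><path data-summit="318 39" data-sink="53 485" d="M95 38l-56 0-1 4 21 5 5-2 24 0z"/>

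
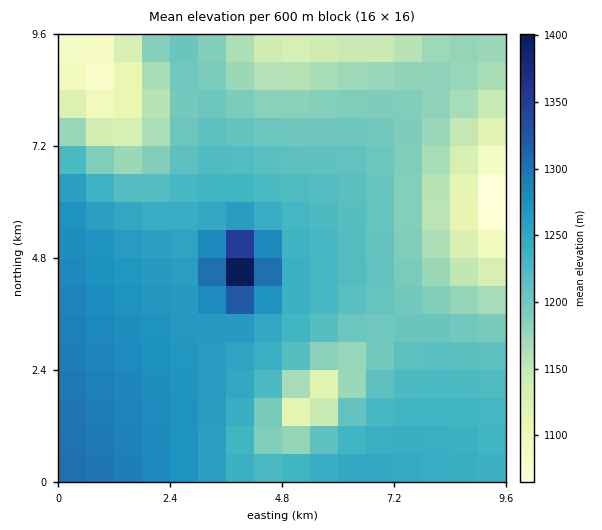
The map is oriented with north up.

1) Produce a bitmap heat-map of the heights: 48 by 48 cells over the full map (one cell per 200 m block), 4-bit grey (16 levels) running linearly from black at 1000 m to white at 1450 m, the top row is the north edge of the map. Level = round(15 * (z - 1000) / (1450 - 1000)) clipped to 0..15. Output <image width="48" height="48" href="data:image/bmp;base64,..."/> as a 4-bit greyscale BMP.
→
<image width="48" height="48" href="data:image/bmp;base64,Qk32BAAAAAAAAHYAAAAoAAAAMAAAADAAAAABAAQAAAAAAIAEAAATCwAAEwsAABAAAAAAAAAAAAAAABEREQAiIiIAMzMzAERERABVVVUAZmZmAHd3dwCIiIgAmZmZAKqqqgC7u7sAzMzMAN3d3QDu7u4A////AKqqqqqqmZmZmIiIiIiIiIiIiIiIiIiIiKqqqqqqmZmZmIiIeIiIiIiIiIiIiIiIiKqqqqqpmZmZmIh3d3eIiIiIiIiIiIiIiKqqqqqpmZmZmIh3dnd3iIiIiIiIiIiIiKqqqqqpmZmZmIh3ZmZnd4iIiIiIiIiIiKqqqqqpmZmZmIh3ZVVWd3iIiIiIiIiIiKqqqqqZmZmZmIiHZURFZ3eIiIiIiIiIiKqqqqqZmZmZmYiHdkM0Vnd4iIiIiIiIiKqqqqmZmZmZmYiHdlQzRWd3eIiIiIiIiKqqqqmZmZmZmYiId2VDNFZ3d4iIiIiIh6qqqpmZmZmZmYiIh3ZURFZnd3eIiIh3d6qqqpmZmZmZmZiIh3ZlRFZnd3d3d3d3d6qqqZmZmZmZmZiIiHdmVVZmd3d3d3d3d6qqqZmZmZmZmZiIiId3ZmZmd3d3d3d3d6qqmZmZmZmZmZiIiIh3dmZmd3d3d3d3d6qpmZmZmZmZmZmIiIiHd3dnd3d3d3d3d6qpmZmZmZmZmZmYiIiHd3d3d3d3d3d3dqqZmZmZmZmZmZmZiIiId3d3d3d3d3ZmZqqZmZmZmZmZmaqpmIiIh3d3d3d3dmZmZqmZmZmZmZmZmru6mIiIh3d3d3d2ZmZmZqmZmZmZmZmZq8zKmYiIiHd3d3dmZmZVVZmZmZmZmZmZq93bqYiIiHd3d3dmZmVVVZmZmZmZmZmZq97cqYiIiHd3d3dmZlVVRJmZmZmZmZmZq97sqYiIiHd3d3ZmZVVERJmZmZmZmZmZq83bqYiIiHd3d3ZmZVREM5mZmZmZmYiJmrzLmIiIiHd3d3ZmVVRDM5mZmZmZiIiImauqmIiIiHd3d3ZmVURDMpmZmZmIiIiIiZqZiIiIh3d3d3ZmVUQzIpmZmYiIiIiIiJmYiIiId3d3d3ZmVUQzIpmZmIiIiIiIiIiIiIiHd3d3d3ZmVUQzIpmYiIiIiIiIiIiIiIh3d3d3d3ZmVUQzIpmIiHd3d4iIiIiIiHd3d3d3d3ZmVUQzIpiId3d3d3eIiIiId3d3d3d3d3ZmVUQzIoiHd2Zmd3d4iId3d3d3d3d3d3ZmVVRDMoh3ZmZmZ3d3d3d3d3d3d3d3d3ZmZVRDMod2ZVVWZnd3d3d3d3d3d3d3d3ZmZVVEM3dlVVVVZnd3d3d3d3d3d3d3d3ZmZVVEQ3ZVRERVZmd3d3d3d3d3d3d3d3ZmZlVURGVURERFVmd3d3d3d3d3d3d3d2ZmZmVVRFVEMzRFVmd3d3d2ZmZmZnd3dmZmZmVVVFRDMzRFVmd3d3ZmZmZmZmZmZmZmZmZVVUQzMzNFVmd3d2ZmZmZmZmZmZmZmZmZlVUMzMzNFVmd3dmZmZmZmZmZmZmZmZmZmVTMzMzRFZnd3ZmZlVVVVZmZmZmZmZmZmZTMzMzRFZnd3ZmZVVVVVVVZmZmZmZmZmZjMzMzRVZ3d3ZmZVVVVVVVVVVVZmZmZmZjMzM0RWZ3d3ZmVVVERFVVVVVVVWZmZmZjMzM0VWd3d3ZmVVRERERFRERFVVZmZmZg=="/>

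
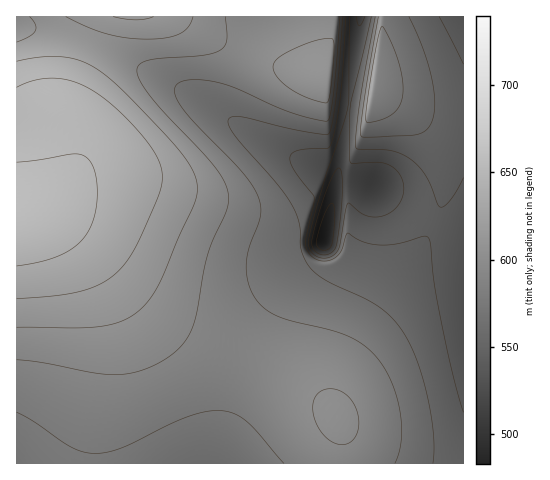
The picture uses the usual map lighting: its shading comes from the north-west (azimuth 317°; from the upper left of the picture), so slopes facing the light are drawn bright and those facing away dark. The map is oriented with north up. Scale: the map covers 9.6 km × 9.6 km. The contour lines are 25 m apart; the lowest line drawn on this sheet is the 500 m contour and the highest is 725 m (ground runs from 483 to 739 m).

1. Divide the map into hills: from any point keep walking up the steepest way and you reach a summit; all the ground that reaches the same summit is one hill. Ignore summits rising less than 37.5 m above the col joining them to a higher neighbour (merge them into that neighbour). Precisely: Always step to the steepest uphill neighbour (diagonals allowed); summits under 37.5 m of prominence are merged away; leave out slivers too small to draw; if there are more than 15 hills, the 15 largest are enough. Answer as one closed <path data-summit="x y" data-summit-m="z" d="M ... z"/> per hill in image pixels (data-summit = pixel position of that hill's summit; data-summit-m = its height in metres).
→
<path data-summit="17 221" data-summit-m="739" d="M360 16l-97 0-33 80-3 17 4 8-59-37-66-32-47-17-43-9 1 438 447-1 0-229-48-21-42-27-20-4-14 0-4 3 14-79z"/><path data-summit="375 88" data-summit-m="646" d="M463 16l-103 1-13 106-10 55 0 5 17-1 20 4 42 27 46 20 2-1z"/><path data-summit="134 17" data-summit-m="704" d="M262 16l-245 0-1 9 54 13 36 14 66 32 57 35-2-14 3-9z"/>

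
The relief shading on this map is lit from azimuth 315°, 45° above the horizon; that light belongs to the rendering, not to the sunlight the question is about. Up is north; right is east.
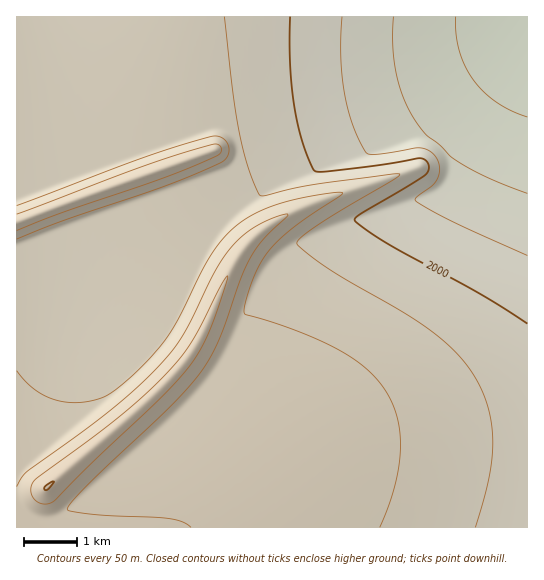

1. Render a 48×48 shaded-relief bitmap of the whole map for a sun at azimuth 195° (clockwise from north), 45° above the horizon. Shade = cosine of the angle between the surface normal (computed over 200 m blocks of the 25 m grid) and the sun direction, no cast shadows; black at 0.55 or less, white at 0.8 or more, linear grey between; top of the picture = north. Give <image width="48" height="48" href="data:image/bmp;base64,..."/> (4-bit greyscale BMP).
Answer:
<image width="48" height="48" href="data:image/bmp;base64,Qk32BAAAAAAAAHYAAAAoAAAAMAAAADAAAAABAAQAAAAAAIAEAAATCwAAEwsAABAAAAAAAAAAAAAAABEREQAiIiIAMzMzAERERABVVVUAZmZmAHd3dwCIiIgAmZmZAKqqqgC7u7sAzMzMAN3d3QDu7u4A////AJrLmZmZmZmZmZmZmaqqqqqqqqqpmZmZma3tuZmZmZmZmZmZmaqqqqqqqqqZmZmZmb7+y5mZmZmZmZmZmZmaqqqqmZmZmZmZmavM3LmZmZmZmZmZmZmZmZmZmZmZmZmZmYZYvdupmZmZmZmZmZmZmZmZmZmZmZmZmYQje93KmZmZmZmZmZmZmZmZmZmZmZmZmYdCJq3cqZmZmZmZmZmZmZmZmZmZmZmZmYh0Ilrdy5mZmZmZmZmZmZmZmZmZmZmZmYiHUiSc3LmZmZmZmZmZmZmZmZmZmZmZmYiIhTJIzduZmZmZmZmZmZmZmZmZmZmZmYiIiGMjjN25mZmZmZmZmZmZmZmZmZmZmYiIiIdCN73bmZmZmZmZmZmZmZmZmZmZmYiIiJh1M3vcuZmZmZmZmZmZmZmZmZmZmYiImZmYUze8y5mZmZmZmYiIiIiIiJmZmYiJmZmZhTR7zKmZmZmYiIiIiIiIiIiIiIiZmZmZmGRIy7mZmZiIiIiIiIiIiIiIiJmZmZmZmYZFm7qZmYiIiIiIiIiIiIiIiJmZmZmZmZhla6qZmIiIiIiIiIiIiIiIiJmZmZmZmZmGaaqYmIiIiIiIiIiIiIiIiJmZmZmZmZmXZ6mYiIiIiIiIiIiIiIiIiJmZmZmZmZmYdpqZiIiIiIiHd3d3d4iIiJmZmZmZmZmZd3qZiIiIiIh3d3d3d3d4iJmZmZmZmZmZh2mamIiIiId3d3d3d3d3eJmZmZqqqZmZl2eqqIiIiHd3d3d3d3d3d5mZmqqqqZmZmGaaqoiIiHd3d3d3d3d3d5mZqqqqqpmZmWV6u6mIh3d3d3d3d3d3d9uqqqqqqpmZmXVIvMuoh3d3d3d3d3d3d//suqqqqpmZmYZEi93LqYd3d3d3d3d3d8///cqqqpmZmZhSNq3u3LqId3d3d3d3dya+///bqpmZmZl0IUet7u3LqYd3d3d3dyAEjP//7bqZmZmHQgE2m97u3LqHd3d3d3UxAVnf//7LmZmYdTEAJHm97u25d3d3eJmHUgAmrf//3KmZiHUxAAFGm97ad3d4iJmpmGQgAmrf/+yZiIh2QhAAFHmXZ4iIiJmaqpmGMQA3vvyIiIiIh1QhAAEiZ4iIiJmZqqqZl1MQA2VomIiIiId1QxACeIiIiJmZmZmZmZh1IABomIiIiIiIh1M2iIiIiJmZmZmZmZmZhkWJmYiIiIiIiId4iIiIiJmZmZmZmZmZmZmZmZiIiIiIiIiIiIiIiJmZmZmZmZmZmZmZmZmIiIiIiIiIiIiIiJmZmZmZmZmZmZmZmZmZiIiIiIiIiIiIiJmZmZmZmZmZmZmZmZmZmZiIiIiIiIiIiJmZmZmZmZmZmZmZmZmZmZmZmYiIiIiJmZmZmZmZmZmZmZmZmZmZmZmZmZmZmZmZmZmZmZmZmZmZmZmZmZmZmZmZmZmZmZmZmZmZmZmZmZmZmZmZmZmZmZmZmZmZmZmZmZmZmZmZmZmZmZmZmZmZmZmZmZmZmZmZmZmZmZmZmZmZmZmZmZmZmZmZmZmZmZmZmQ=="/>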